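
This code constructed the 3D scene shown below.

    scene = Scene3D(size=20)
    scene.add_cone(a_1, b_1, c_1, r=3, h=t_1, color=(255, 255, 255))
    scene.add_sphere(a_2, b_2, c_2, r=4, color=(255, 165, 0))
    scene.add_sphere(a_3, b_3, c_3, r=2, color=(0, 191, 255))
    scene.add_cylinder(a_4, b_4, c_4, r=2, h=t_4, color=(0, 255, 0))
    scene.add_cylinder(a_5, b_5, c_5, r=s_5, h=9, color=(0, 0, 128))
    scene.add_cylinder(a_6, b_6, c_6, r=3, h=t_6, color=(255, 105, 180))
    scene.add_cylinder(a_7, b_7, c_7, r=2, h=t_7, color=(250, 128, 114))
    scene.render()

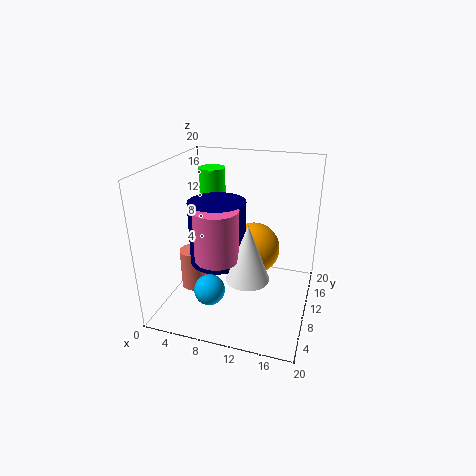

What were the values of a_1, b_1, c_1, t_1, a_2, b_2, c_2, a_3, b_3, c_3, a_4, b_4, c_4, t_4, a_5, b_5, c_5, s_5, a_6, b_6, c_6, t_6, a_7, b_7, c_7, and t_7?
a_1 = 12, b_1 = 8, c_1 = 5, t_1 = 8, a_2 = 11, b_2 = 15, c_2 = 6, a_3 = 8, b_3 = 4, c_3 = 5, a_4 = 4, b_4 = 16, c_4 = 10, t_4 = 8, a_5 = 7, b_5 = 10, c_5 = 6, s_5 = 4, a_6 = 8, b_6 = 7, c_6 = 8, t_6 = 7, a_7 = 3, b_7 = 10, c_7 = 1, t_7 = 6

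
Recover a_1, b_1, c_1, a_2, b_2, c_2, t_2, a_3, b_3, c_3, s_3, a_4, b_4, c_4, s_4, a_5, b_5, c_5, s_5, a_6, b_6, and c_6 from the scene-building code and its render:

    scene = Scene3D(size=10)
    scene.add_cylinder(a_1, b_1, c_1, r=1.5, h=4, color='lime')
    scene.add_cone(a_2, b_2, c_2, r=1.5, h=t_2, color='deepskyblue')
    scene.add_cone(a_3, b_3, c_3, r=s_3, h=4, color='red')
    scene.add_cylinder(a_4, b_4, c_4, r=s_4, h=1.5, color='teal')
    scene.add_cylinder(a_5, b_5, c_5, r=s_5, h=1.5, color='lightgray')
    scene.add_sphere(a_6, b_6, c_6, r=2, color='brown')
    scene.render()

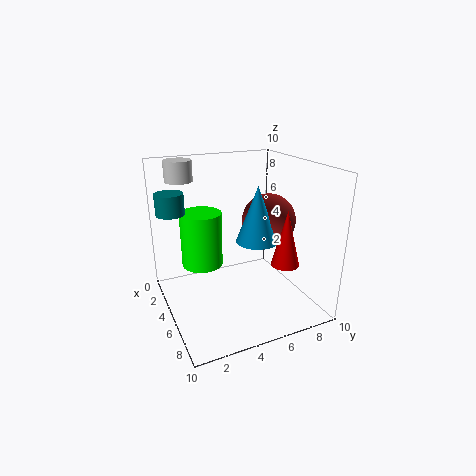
a_1 = 3
b_1 = 3
c_1 = 2.5
a_2 = 5
b_2 = 6.5
c_2 = 4.5
t_2 = 4
a_3 = 6.5
b_3 = 8
c_3 = 3
s_3 = 1
a_4 = 2.5
b_4 = 1
c_4 = 6.5
s_4 = 1
a_5 = 1.5
b_5 = 2
c_5 = 8.5
s_5 = 1
a_6 = 4
b_6 = 8
c_6 = 5.5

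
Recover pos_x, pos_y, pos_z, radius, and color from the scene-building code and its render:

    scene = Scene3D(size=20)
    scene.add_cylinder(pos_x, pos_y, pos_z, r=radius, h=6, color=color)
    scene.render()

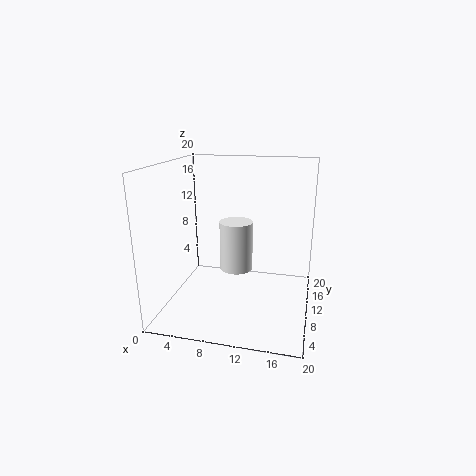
pos_x = 11; pos_y = 5; pos_z = 8; radius = 2; color = 'white'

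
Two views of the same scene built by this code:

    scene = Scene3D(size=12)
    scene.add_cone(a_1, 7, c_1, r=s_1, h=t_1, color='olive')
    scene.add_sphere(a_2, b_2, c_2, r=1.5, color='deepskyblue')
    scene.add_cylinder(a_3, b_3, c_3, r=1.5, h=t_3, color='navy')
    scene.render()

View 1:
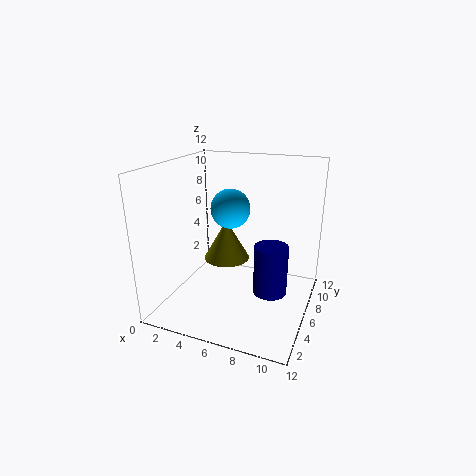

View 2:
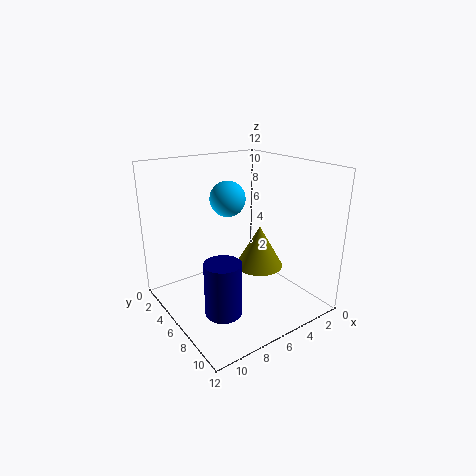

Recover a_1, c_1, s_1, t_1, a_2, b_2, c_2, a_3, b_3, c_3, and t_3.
a_1 = 4.5
c_1 = 3.5
s_1 = 2
t_1 = 3.5
a_2 = 6
b_2 = 4.5
c_2 = 9
a_3 = 8.5
b_3 = 7.5
c_3 = 0.5
t_3 = 4.5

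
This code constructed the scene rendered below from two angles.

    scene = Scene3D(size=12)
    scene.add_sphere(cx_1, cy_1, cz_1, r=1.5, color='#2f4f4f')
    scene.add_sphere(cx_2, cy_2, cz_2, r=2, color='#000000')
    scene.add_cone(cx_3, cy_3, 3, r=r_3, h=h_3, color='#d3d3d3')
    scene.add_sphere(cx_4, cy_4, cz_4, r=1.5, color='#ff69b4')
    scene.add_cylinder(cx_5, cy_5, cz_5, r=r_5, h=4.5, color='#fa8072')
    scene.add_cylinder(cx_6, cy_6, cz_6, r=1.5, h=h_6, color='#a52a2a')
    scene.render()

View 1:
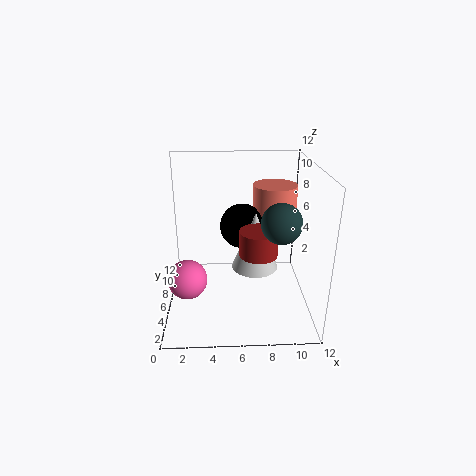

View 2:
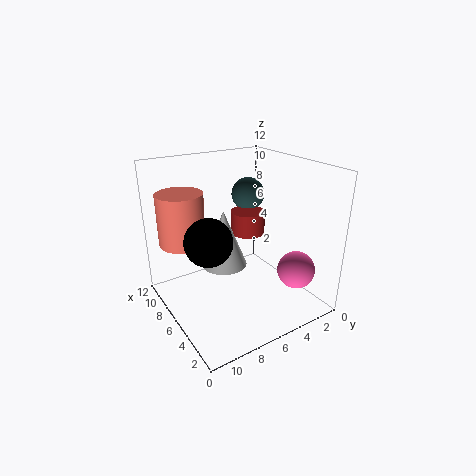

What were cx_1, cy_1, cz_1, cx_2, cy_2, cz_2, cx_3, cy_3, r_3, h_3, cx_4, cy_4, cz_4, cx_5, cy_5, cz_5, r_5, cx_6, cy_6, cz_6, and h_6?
cx_1 = 9; cy_1 = 3; cz_1 = 8.5; cx_2 = 6.5; cy_2 = 8.5; cz_2 = 6; cx_3 = 7.5; cy_3 = 6.5; r_3 = 2; h_3 = 5; cx_4 = 2; cy_4 = 3; cz_4 = 4; cx_5 = 9.5; cy_5 = 9.5; cz_5 = 5; r_5 = 2; cx_6 = 7.5; cy_6 = 4; cz_6 = 5.5; h_6 = 2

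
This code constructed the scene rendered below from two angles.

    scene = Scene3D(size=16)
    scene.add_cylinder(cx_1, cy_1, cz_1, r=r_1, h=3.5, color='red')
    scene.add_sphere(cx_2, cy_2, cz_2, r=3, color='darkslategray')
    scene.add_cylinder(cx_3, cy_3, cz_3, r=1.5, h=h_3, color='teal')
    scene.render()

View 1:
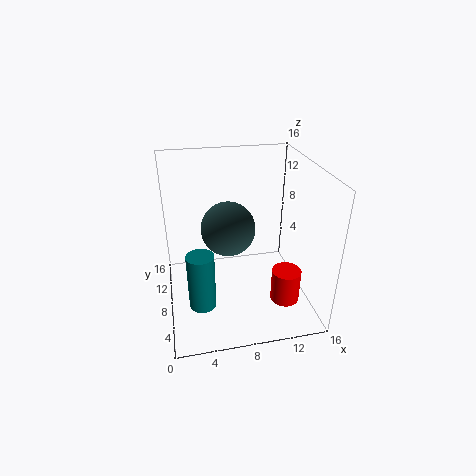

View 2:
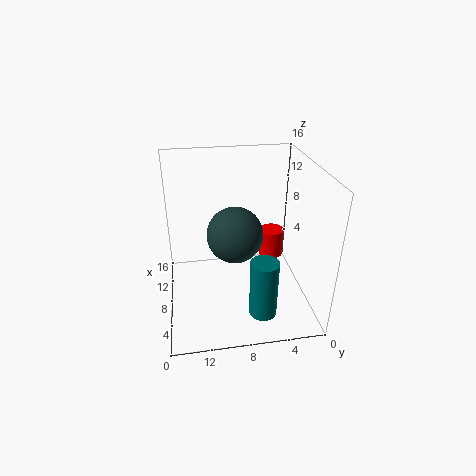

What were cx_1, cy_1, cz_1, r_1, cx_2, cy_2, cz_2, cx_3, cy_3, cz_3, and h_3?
cx_1 = 12
cy_1 = 3
cz_1 = 3
r_1 = 1.5
cx_2 = 7
cy_2 = 8.5
cz_2 = 9
cx_3 = 3.5
cy_3 = 6
cz_3 = 1
h_3 = 6.5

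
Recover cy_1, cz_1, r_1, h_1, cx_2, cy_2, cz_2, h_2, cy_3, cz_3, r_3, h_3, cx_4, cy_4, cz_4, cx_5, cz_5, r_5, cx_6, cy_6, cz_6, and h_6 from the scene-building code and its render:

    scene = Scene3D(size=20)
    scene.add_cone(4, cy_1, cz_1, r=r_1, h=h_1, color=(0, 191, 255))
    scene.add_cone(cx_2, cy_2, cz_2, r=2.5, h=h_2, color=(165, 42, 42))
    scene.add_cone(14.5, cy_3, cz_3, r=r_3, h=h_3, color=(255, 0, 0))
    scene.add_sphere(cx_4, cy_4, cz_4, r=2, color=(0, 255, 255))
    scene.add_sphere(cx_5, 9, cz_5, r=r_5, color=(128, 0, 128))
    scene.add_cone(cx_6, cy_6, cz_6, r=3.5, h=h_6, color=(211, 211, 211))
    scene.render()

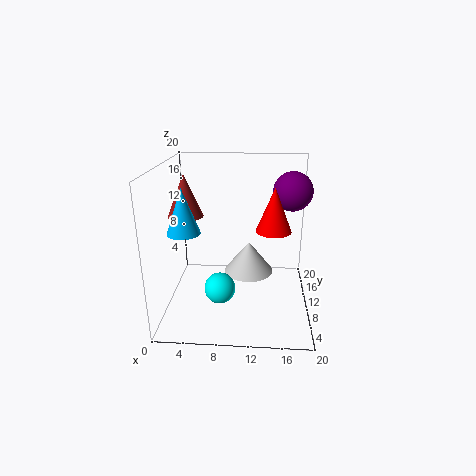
cy_1 = 4
cz_1 = 13
r_1 = 2
h_1 = 5.5
cx_2 = 2.5
cy_2 = 11.5
cz_2 = 12.5
h_2 = 6
cy_3 = 3
cz_3 = 14
r_3 = 2
h_3 = 5
cx_4 = 8
cy_4 = 5
cz_4 = 5
cx_5 = 17
cz_5 = 17
r_5 = 2.5
cx_6 = 11.5
cy_6 = 11
cz_6 = 4.5
h_6 = 4.5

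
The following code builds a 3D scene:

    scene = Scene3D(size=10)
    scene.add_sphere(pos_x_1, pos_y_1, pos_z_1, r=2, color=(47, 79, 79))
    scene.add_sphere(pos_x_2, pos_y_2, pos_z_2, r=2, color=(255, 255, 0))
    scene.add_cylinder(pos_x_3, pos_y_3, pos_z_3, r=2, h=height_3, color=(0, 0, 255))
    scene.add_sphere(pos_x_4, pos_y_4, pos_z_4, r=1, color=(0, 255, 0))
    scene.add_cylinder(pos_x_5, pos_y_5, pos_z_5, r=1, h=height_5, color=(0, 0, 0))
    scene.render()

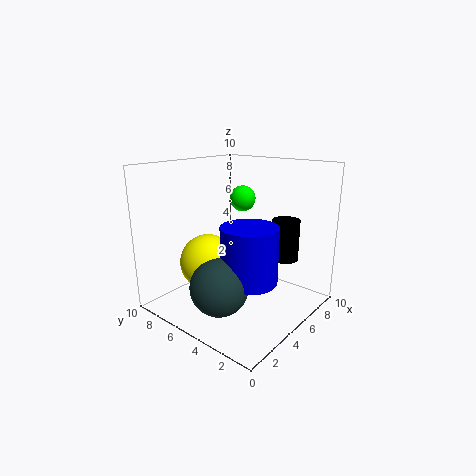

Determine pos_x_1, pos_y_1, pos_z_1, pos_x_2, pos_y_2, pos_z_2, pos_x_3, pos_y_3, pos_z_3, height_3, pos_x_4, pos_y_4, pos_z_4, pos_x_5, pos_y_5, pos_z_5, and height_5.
pos_x_1 = 3; pos_y_1 = 5; pos_z_1 = 2; pos_x_2 = 4; pos_y_2 = 7; pos_z_2 = 3; pos_x_3 = 5; pos_y_3 = 4; pos_z_3 = 2; height_3 = 4; pos_x_4 = 8; pos_y_4 = 7; pos_z_4 = 7; pos_x_5 = 8; pos_y_5 = 3; pos_z_5 = 3; height_5 = 3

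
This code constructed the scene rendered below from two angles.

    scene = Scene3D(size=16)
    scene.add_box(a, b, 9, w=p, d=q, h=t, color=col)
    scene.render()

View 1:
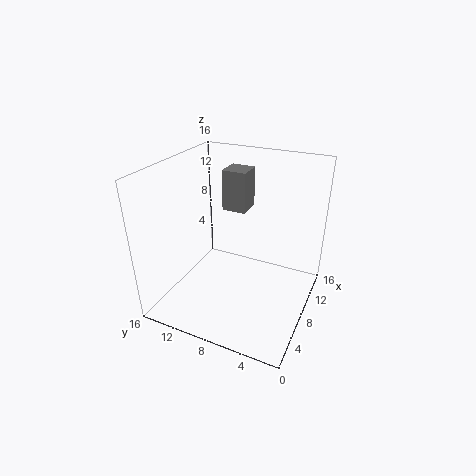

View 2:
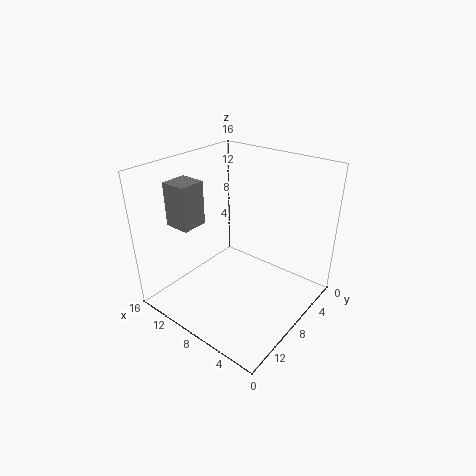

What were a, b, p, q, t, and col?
a = 12, b = 9, p = 3, q = 3, t = 5, col = 'gray'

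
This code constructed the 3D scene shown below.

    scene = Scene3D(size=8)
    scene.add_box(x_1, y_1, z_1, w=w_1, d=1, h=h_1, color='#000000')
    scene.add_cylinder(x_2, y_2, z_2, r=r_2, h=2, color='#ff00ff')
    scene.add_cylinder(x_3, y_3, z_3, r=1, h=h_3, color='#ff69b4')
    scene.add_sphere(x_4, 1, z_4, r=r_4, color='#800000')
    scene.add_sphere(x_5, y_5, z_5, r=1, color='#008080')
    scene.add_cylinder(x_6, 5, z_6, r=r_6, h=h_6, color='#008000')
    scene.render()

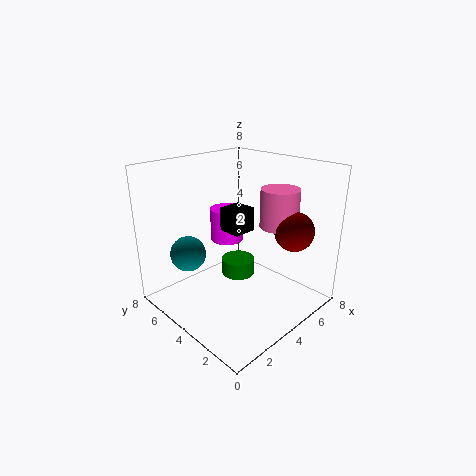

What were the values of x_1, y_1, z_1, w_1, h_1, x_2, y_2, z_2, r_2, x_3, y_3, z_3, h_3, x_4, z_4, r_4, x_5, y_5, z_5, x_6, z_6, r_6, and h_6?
x_1 = 1, y_1 = 1, z_1 = 6, w_1 = 1, h_1 = 1, x_2 = 5, y_2 = 6, z_2 = 3, r_2 = 1, x_3 = 5, y_3 = 2, z_3 = 5, h_3 = 2, x_4 = 5, z_4 = 5, r_4 = 1, x_5 = 2, y_5 = 6, z_5 = 3, x_6 = 5, z_6 = 1, r_6 = 1, h_6 = 1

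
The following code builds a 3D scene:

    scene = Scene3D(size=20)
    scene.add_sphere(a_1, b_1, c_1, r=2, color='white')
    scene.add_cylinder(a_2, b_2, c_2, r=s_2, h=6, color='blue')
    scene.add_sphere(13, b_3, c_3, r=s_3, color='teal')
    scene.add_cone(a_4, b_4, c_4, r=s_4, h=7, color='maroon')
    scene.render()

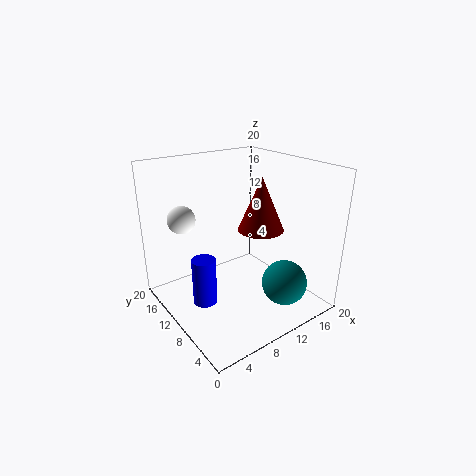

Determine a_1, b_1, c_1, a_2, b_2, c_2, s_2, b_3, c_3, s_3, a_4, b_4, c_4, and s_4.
a_1 = 4.5
b_1 = 16
c_1 = 12
a_2 = 3
b_2 = 7.5
c_2 = 4
s_2 = 1.5
b_3 = 3.5
c_3 = 5
s_3 = 3
a_4 = 11.5
b_4 = 7
c_4 = 12
s_4 = 3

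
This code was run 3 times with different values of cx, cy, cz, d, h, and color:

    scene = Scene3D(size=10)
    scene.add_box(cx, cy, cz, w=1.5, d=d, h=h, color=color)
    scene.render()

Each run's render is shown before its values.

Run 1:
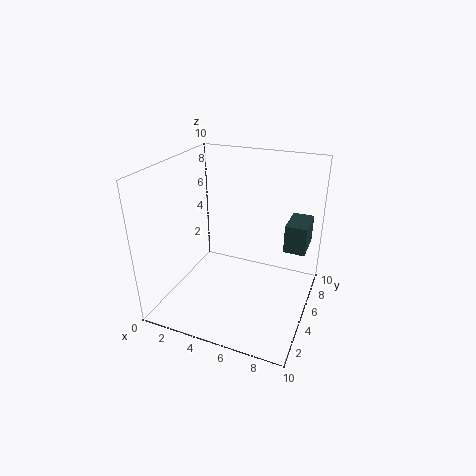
cx = 8; cy = 6; cz = 4; d = 2.5; h = 2; color = 'darkslategray'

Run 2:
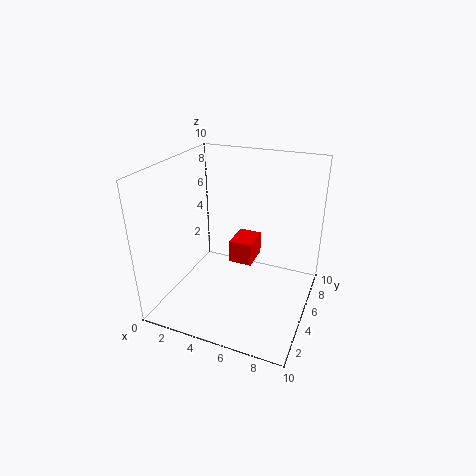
cx = 5; cy = 3.5; cz = 4; d = 2; h = 1.5; color = 'red'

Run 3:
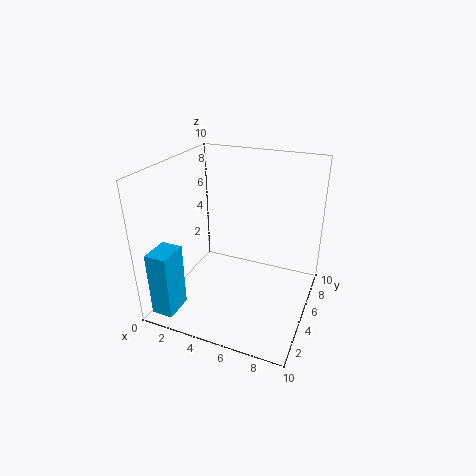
cx = 0.5; cy = 0.5; cz = 0.5; d = 2; h = 4.5; color = 'deepskyblue'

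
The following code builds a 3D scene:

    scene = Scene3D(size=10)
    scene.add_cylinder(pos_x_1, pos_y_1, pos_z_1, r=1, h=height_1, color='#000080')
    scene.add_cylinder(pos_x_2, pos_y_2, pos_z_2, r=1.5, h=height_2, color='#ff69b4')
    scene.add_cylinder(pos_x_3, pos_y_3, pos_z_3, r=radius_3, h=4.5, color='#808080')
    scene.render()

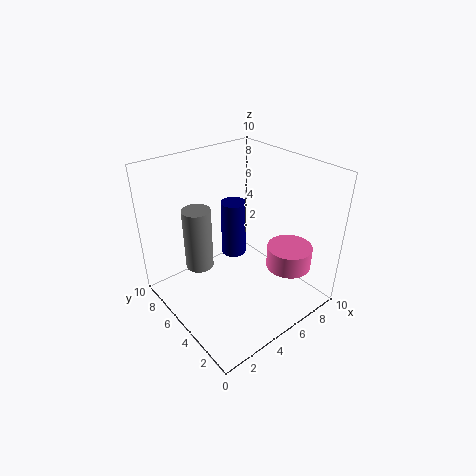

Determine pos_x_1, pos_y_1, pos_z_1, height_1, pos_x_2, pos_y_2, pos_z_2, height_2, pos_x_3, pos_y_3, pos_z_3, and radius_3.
pos_x_1 = 7, pos_y_1 = 8, pos_z_1 = 1.5, height_1 = 4.5, pos_x_2 = 7, pos_y_2 = 2, pos_z_2 = 3.5, height_2 = 1.5, pos_x_3 = 3, pos_y_3 = 7, pos_z_3 = 2.5, radius_3 = 1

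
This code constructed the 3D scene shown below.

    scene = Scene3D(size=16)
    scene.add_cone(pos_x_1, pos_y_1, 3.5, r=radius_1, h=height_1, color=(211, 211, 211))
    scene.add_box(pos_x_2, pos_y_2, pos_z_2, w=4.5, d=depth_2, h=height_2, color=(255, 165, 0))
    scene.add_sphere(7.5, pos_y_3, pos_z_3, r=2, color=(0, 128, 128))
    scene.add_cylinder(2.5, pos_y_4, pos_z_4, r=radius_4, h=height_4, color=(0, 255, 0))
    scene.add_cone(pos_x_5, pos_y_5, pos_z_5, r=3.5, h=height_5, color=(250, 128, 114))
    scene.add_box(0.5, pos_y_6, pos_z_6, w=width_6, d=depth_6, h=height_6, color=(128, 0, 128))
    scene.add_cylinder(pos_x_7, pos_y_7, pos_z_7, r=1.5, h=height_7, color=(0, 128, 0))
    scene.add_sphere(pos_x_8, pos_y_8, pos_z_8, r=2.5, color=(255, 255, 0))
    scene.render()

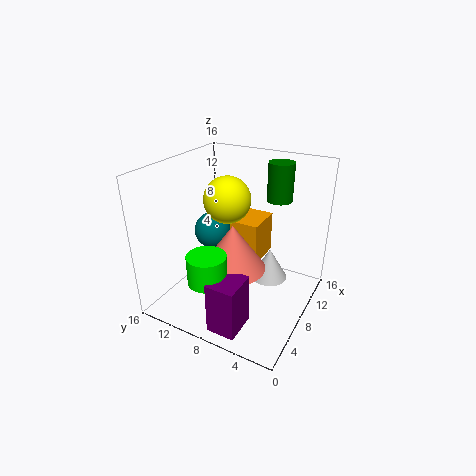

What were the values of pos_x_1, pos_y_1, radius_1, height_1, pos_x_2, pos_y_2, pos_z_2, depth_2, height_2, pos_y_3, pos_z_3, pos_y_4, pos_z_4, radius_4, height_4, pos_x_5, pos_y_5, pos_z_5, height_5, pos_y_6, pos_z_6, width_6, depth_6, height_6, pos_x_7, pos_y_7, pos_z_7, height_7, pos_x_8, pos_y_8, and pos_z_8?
pos_x_1 = 9; pos_y_1 = 4.5; radius_1 = 2; height_1 = 3.5; pos_x_2 = 9.5; pos_y_2 = 6.5; pos_z_2 = 4; depth_2 = 3.5; height_2 = 5; pos_y_3 = 11; pos_z_3 = 8.5; pos_y_4 = 8.5; pos_z_4 = 5.5; radius_4 = 2; height_4 = 3; pos_x_5 = 6; pos_y_5 = 7.5; pos_z_5 = 5.5; height_5 = 5; pos_y_6 = 4.5; pos_z_6 = 1; width_6 = 3.5; depth_6 = 3; height_6 = 5.5; pos_x_7 = 13.5; pos_y_7 = 5.5; pos_z_7 = 11; height_7 = 4.5; pos_x_8 = 7.5; pos_y_8 = 9; pos_z_8 = 12.5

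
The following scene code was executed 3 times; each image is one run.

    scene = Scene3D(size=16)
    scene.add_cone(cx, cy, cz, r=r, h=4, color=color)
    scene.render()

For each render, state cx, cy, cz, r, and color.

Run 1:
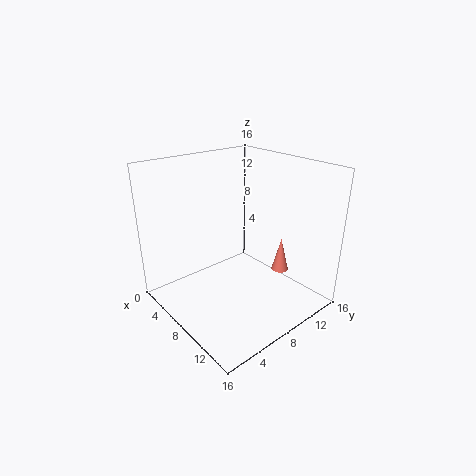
cx = 10
cy = 13
cz = 3
r = 1
color = 'salmon'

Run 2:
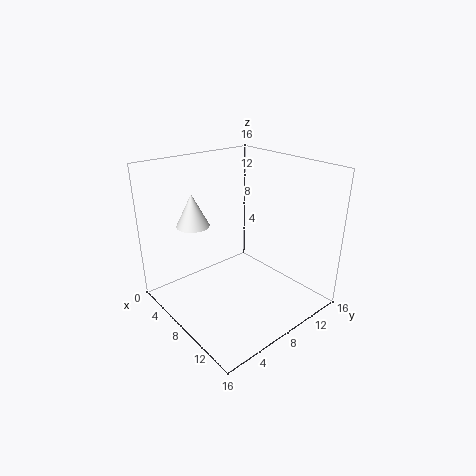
cx = 2
cy = 6
cz = 8
r = 2
color = 'white'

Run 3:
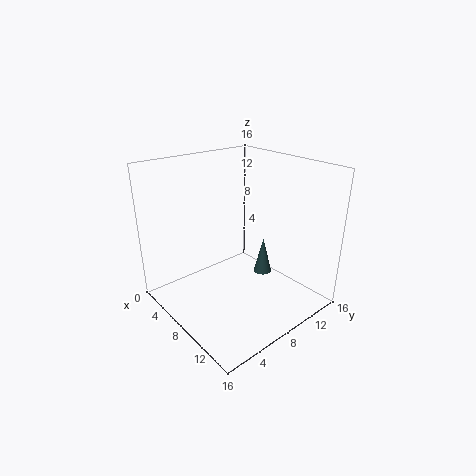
cx = 10
cy = 10
cz = 4
r = 1
color = 'darkslategray'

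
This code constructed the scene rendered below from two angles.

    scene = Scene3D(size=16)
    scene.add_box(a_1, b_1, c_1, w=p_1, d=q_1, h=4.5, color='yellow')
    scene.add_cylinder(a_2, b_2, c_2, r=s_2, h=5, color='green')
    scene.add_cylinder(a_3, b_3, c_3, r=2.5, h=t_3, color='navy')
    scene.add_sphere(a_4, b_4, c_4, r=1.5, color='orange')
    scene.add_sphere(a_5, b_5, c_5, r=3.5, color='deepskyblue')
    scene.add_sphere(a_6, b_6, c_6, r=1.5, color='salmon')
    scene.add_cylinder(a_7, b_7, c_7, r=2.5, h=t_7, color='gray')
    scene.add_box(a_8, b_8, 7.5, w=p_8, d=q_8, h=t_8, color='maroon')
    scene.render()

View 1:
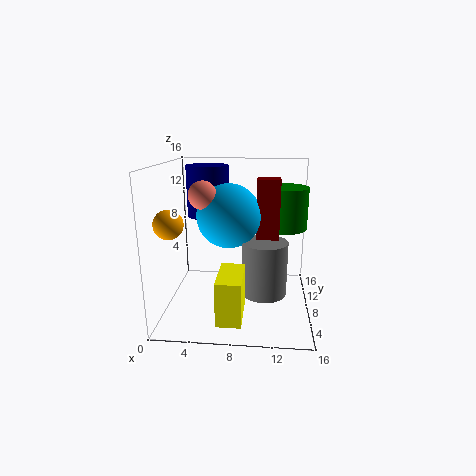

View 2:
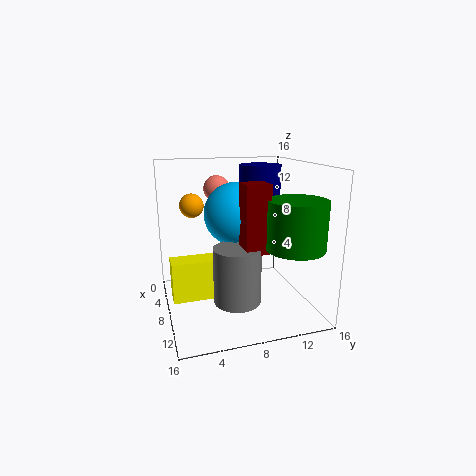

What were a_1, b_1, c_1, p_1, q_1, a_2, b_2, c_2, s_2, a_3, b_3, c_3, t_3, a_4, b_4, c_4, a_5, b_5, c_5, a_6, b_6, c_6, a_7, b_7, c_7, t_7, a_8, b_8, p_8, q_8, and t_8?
a_1 = 6.5; b_1 = 0.5; c_1 = 1.5; p_1 = 2.5; q_1 = 5; a_2 = 13; b_2 = 12.5; c_2 = 8; s_2 = 3; a_3 = 4; b_3 = 12; c_3 = 9.5; t_3 = 6; a_4 = 1.5; b_4 = 4; c_4 = 10.5; a_5 = 7; b_5 = 8; c_5 = 10.5; a_6 = 4.5; b_6 = 6.5; c_6 = 13; a_7 = 11; b_7 = 7; c_7 = 2; t_7 = 6; a_8 = 10; b_8 = 7.5; p_8 = 2.5; q_8 = 2.5; t_8 = 7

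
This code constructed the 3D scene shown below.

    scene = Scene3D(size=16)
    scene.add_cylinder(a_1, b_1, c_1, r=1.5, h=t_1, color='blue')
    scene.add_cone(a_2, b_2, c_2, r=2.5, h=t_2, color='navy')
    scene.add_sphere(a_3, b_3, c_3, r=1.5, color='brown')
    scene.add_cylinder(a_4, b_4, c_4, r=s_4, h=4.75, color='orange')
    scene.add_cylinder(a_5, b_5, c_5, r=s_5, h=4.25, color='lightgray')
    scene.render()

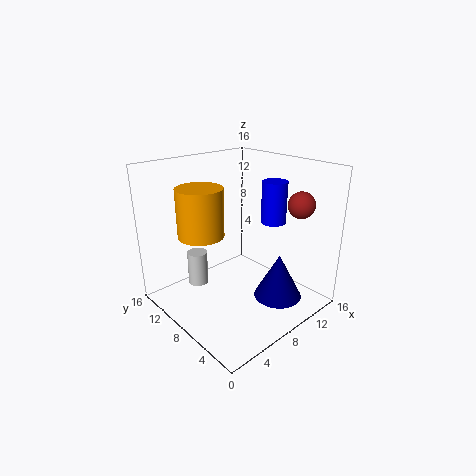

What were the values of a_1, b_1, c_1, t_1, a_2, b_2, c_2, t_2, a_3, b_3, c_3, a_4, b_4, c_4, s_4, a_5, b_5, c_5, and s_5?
a_1 = 13.5
b_1 = 7.75
c_1 = 8.5
t_1 = 5
a_2 = 9
b_2 = 2.75
c_2 = 2.75
t_2 = 4.75
a_3 = 13.75
b_3 = 4
c_3 = 11.5
a_4 = 2.75
b_4 = 7.5
c_4 = 10
s_4 = 2.25
a_5 = 6.5
b_5 = 14
c_5 = 0.25
s_5 = 1.25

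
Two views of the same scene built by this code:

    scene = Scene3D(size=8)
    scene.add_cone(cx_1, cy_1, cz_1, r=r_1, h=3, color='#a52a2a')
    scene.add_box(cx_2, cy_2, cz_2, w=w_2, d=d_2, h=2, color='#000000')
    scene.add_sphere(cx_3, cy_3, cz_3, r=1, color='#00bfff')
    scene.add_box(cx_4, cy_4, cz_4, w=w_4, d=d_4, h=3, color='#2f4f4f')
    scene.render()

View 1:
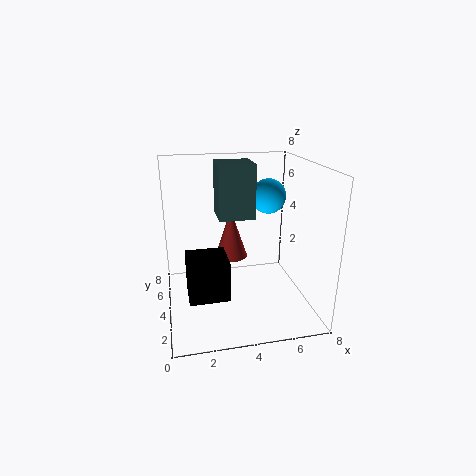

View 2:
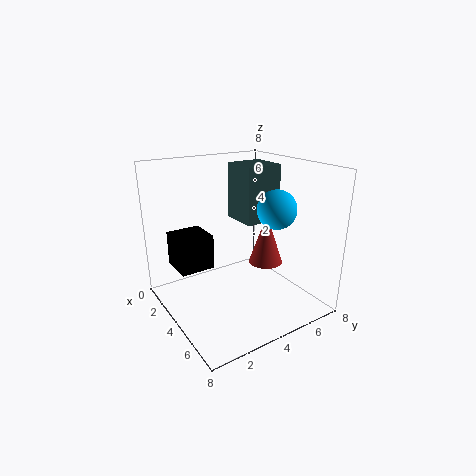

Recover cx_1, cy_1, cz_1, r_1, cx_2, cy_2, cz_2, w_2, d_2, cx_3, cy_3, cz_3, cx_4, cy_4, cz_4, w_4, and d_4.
cx_1 = 4, cy_1 = 6, cz_1 = 2, r_1 = 1, cx_2 = 1, cy_2 = 1, cz_2 = 2, w_2 = 2, d_2 = 2, cx_3 = 6, cy_3 = 5, cz_3 = 6, cx_4 = 3, cy_4 = 4, cz_4 = 5, w_4 = 2, d_4 = 2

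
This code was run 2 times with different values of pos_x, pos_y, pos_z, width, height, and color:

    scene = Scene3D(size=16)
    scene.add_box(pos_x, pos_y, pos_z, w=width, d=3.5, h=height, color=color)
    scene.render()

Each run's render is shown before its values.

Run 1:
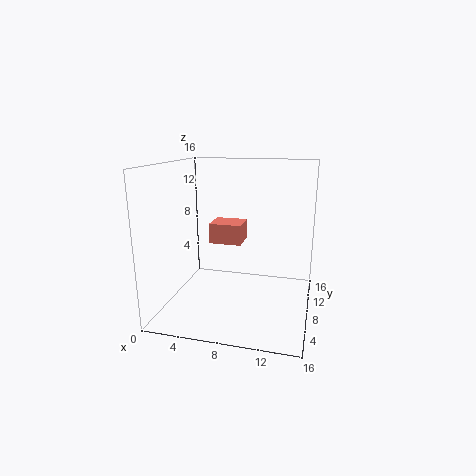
pos_x = 3.5, pos_y = 11, pos_z = 6, width = 4, height = 2.5, color = 'salmon'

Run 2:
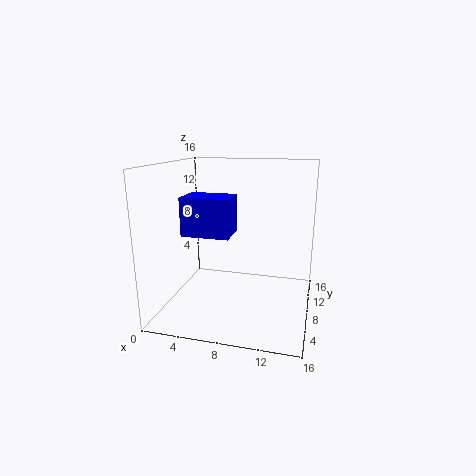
pos_x = 3, pos_y = 4, pos_z = 9, width = 5, height = 4, color = 'blue'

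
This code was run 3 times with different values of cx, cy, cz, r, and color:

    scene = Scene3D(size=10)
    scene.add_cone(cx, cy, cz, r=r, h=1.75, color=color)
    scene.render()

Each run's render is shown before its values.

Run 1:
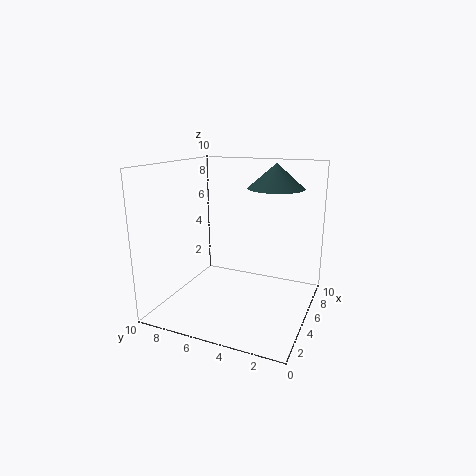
cx = 7; cy = 3; cz = 8.25; r = 2; color = 'darkslategray'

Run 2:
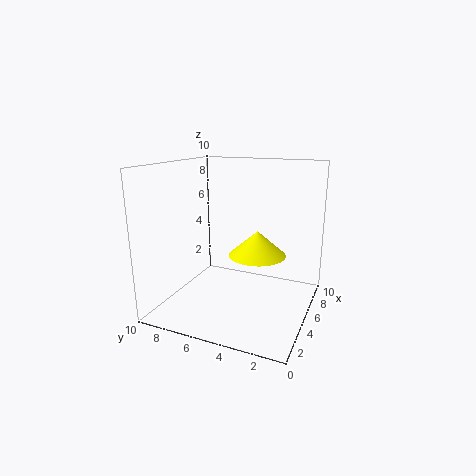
cx = 5.5; cy = 3.75; cz = 3.75; r = 2; color = 'yellow'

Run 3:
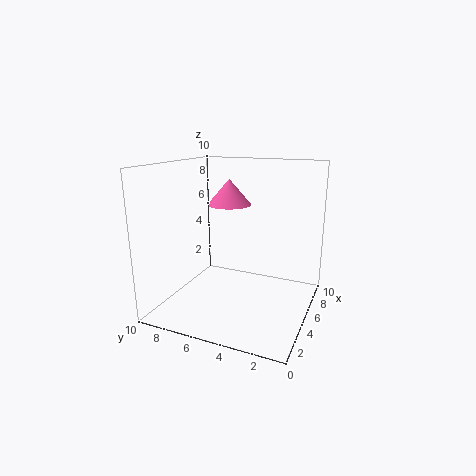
cx = 5.25; cy = 5.75; cz = 7.25; r = 1.5; color = 'hotpink'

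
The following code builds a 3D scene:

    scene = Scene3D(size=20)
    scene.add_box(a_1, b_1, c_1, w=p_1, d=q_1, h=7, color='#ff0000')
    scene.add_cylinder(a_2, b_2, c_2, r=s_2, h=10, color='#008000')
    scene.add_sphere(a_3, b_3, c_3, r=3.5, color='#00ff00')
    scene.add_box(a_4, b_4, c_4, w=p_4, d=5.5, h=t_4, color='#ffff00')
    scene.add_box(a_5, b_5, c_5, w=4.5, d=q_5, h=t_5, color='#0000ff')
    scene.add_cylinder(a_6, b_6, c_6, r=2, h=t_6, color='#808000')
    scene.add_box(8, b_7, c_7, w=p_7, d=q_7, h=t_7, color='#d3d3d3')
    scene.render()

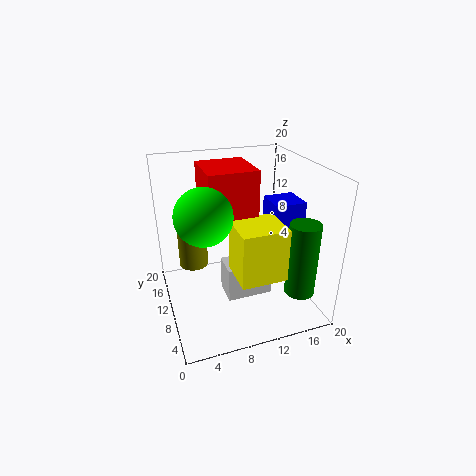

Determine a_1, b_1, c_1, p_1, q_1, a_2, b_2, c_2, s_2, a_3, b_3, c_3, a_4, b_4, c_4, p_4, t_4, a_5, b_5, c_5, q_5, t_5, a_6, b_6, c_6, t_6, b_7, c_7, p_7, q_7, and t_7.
a_1 = 5.5; b_1 = 7.5; c_1 = 13; p_1 = 6.5; q_1 = 7; a_2 = 16.5; b_2 = 3.5; c_2 = 4; s_2 = 2; a_3 = 4.5; b_3 = 6.5; c_3 = 15.5; a_4 = 8; b_4 = 2.5; c_4 = 7; p_4 = 6; t_4 = 7; a_5 = 15; b_5 = 8.5; c_5 = 9; q_5 = 4.5; t_5 = 5.5; a_6 = 4; b_6 = 12; c_6 = 6; t_6 = 8.5; b_7 = 8; c_7 = 1; p_7 = 6.5; q_7 = 4; t_7 = 5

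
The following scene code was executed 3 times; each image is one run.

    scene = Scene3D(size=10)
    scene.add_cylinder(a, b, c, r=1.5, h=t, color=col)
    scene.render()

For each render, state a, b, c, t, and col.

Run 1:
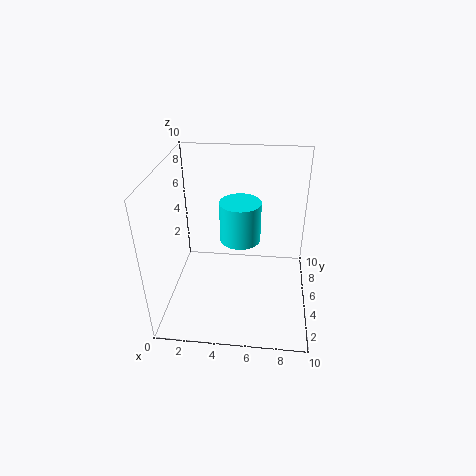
a = 5
b = 6.5
c = 4
t = 3
col = 'cyan'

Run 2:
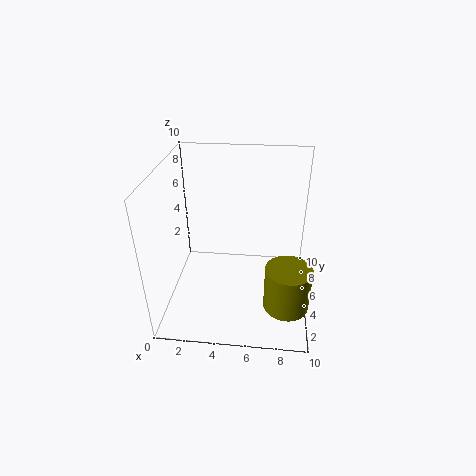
a = 8.5
b = 2.5
c = 1.5
t = 3
col = 'olive'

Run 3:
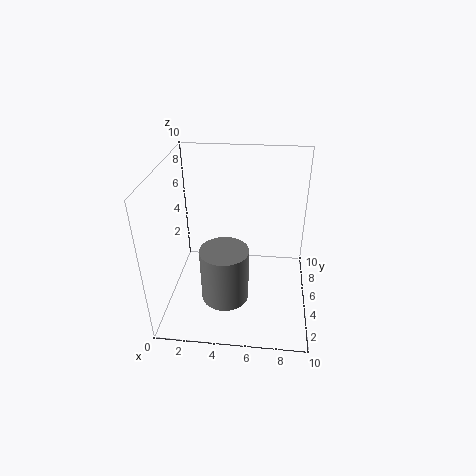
a = 4.5
b = 2
c = 2.5
t = 3.5
col = 'gray'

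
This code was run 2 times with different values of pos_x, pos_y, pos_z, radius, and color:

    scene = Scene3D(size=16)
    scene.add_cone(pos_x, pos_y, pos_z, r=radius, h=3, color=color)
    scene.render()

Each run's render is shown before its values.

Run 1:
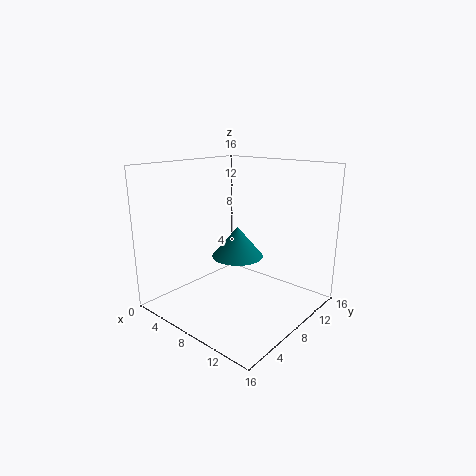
pos_x = 10.5
pos_y = 5
pos_z = 7.5
radius = 2.5
color = 'teal'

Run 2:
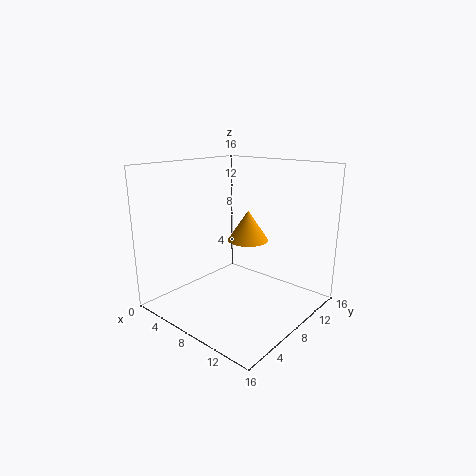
pos_x = 11
pos_y = 6
pos_z = 9
radius = 2
color = 'orange'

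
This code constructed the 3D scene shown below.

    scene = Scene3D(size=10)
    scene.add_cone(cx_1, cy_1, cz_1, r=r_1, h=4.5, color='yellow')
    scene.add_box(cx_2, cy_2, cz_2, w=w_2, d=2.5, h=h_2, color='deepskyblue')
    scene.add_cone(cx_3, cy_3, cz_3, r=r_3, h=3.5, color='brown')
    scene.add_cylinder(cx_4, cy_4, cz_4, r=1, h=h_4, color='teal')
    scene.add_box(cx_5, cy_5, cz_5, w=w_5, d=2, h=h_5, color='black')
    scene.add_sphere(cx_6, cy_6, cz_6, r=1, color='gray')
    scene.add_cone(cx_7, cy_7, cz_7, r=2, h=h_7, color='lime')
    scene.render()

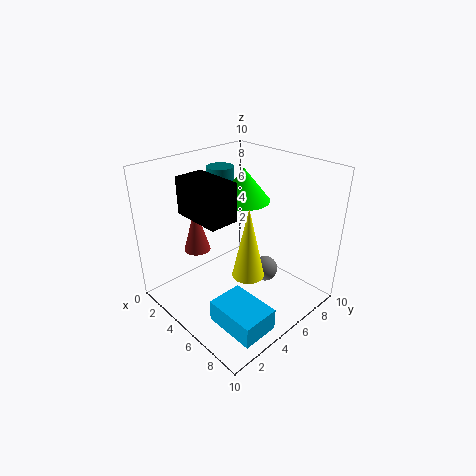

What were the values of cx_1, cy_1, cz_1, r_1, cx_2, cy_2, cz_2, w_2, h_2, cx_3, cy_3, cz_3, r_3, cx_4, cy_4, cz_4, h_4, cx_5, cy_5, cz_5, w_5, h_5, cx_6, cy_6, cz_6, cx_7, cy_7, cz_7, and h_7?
cx_1 = 7.5
cy_1 = 3.5
cz_1 = 4
r_1 = 1
cx_2 = 6
cy_2 = 1.5
cz_2 = 0.5
w_2 = 3.5
h_2 = 1.5
cx_3 = 1.5
cy_3 = 4
cz_3 = 3
r_3 = 1
cx_4 = 1.5
cy_4 = 6.5
cz_4 = 7
h_4 = 2
cx_5 = 2.5
cy_5 = 2
cz_5 = 7
w_5 = 3.5
h_5 = 2.5
cx_6 = 5
cy_6 = 8
cz_6 = 1
cx_7 = 3
cy_7 = 7.5
cz_7 = 6.5
h_7 = 2.5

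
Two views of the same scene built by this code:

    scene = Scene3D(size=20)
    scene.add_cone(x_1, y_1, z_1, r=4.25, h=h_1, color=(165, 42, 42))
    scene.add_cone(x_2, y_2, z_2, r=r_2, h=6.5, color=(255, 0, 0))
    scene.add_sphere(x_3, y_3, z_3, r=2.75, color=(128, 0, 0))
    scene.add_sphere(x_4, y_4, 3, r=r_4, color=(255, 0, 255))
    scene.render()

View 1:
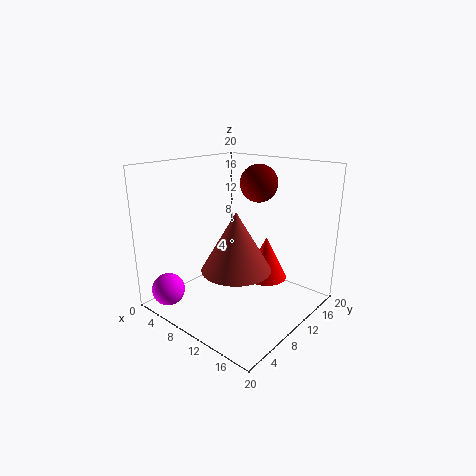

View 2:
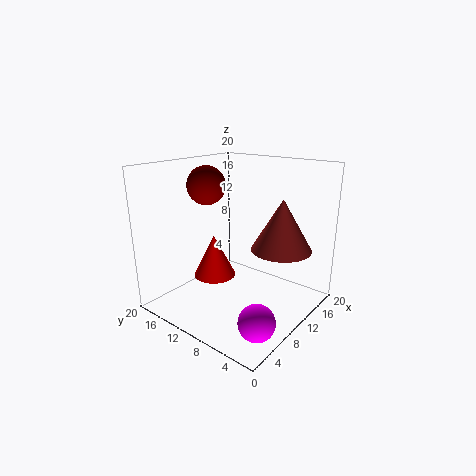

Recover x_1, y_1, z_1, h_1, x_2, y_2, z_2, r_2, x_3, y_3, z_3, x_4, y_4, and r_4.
x_1 = 13.75; y_1 = 5.25; z_1 = 8.25; h_1 = 7.25; x_2 = 11; y_2 = 15.5; z_2 = 2.25; r_2 = 3.25; x_3 = 9.5; y_3 = 15.25; z_3 = 16.75; x_4 = 3.75; y_4 = 2.25; r_4 = 2.25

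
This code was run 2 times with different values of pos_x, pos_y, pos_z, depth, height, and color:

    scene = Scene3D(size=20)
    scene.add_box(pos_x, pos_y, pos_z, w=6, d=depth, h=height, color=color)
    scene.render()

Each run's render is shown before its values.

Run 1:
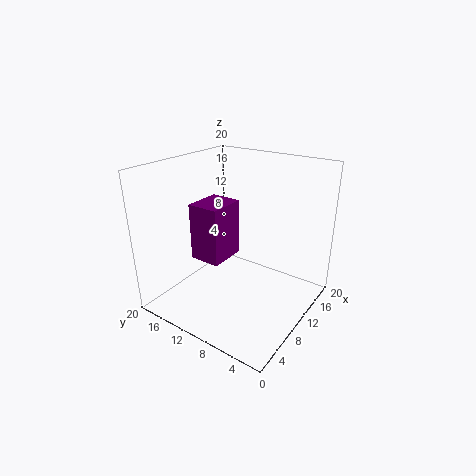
pos_x = 10; pos_y = 14; pos_z = 4; depth = 5; height = 9; color = 'purple'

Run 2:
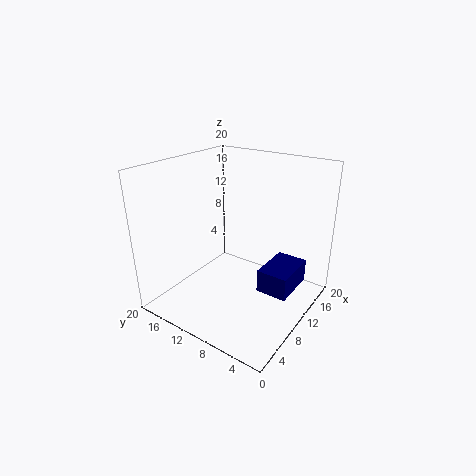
pos_x = 7; pos_y = 1; pos_z = 5; depth = 4; height = 3; color = 'navy'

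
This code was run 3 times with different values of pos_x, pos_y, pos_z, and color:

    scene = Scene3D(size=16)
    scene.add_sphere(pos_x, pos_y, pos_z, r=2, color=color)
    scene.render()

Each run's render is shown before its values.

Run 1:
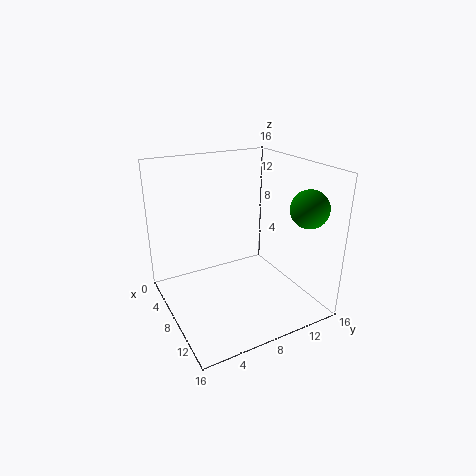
pos_x = 13
pos_y = 13.5
pos_z = 12
color = 'green'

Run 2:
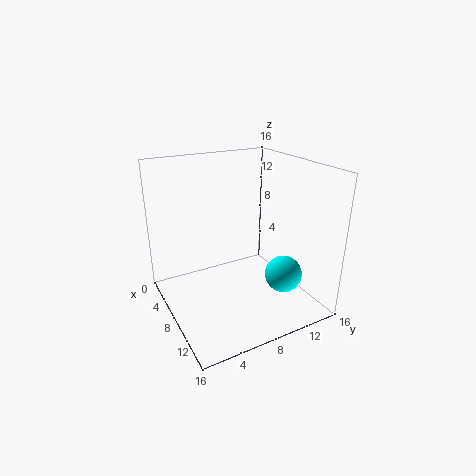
pos_x = 12
pos_y = 11.5
pos_z = 4.5
color = 'cyan'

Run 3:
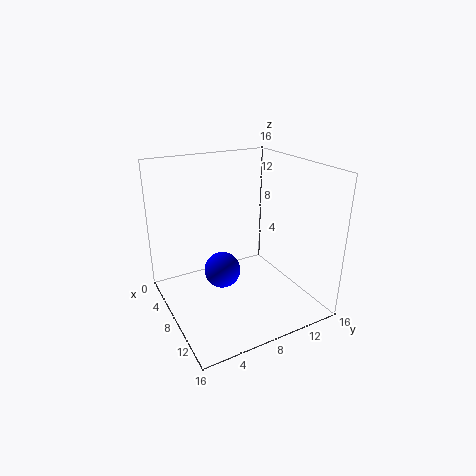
pos_x = 8
pos_y = 6
pos_z = 4.5
color = 'blue'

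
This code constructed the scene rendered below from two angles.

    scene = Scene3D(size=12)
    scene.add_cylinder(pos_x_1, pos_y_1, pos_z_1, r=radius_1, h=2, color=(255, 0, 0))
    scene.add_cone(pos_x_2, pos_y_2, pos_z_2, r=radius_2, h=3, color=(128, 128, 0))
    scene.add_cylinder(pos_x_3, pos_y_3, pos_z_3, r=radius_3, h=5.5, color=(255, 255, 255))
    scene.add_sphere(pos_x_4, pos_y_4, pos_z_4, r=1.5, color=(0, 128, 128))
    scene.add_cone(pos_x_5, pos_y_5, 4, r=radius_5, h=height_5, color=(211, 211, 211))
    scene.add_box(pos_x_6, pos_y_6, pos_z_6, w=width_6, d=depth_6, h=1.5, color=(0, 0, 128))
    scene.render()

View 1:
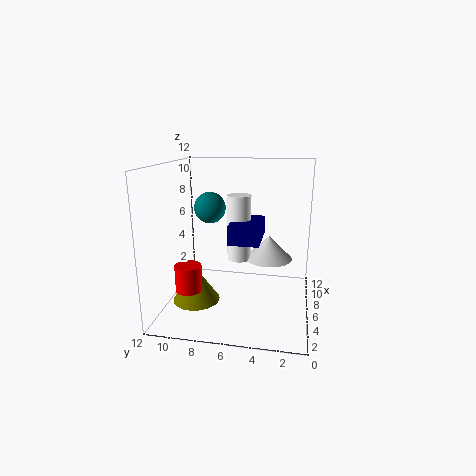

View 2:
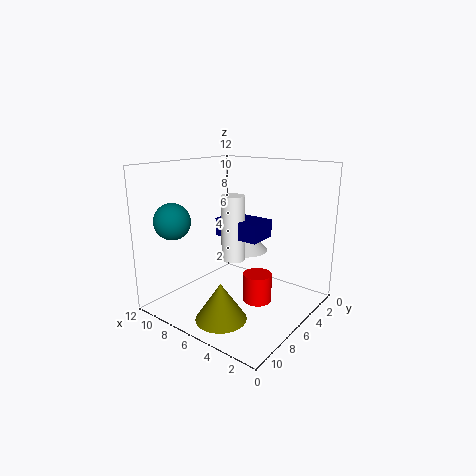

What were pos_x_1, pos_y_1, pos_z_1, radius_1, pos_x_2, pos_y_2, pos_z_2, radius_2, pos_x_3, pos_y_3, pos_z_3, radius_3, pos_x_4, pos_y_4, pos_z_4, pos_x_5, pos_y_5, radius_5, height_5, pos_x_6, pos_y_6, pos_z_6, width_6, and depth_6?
pos_x_1 = 2
pos_y_1 = 9
pos_z_1 = 3
radius_1 = 1
pos_x_2 = 5
pos_y_2 = 9.5
pos_z_2 = 0.5
radius_2 = 2
pos_x_3 = 6.5
pos_y_3 = 6
pos_z_3 = 4
radius_3 = 1
pos_x_4 = 10
pos_y_4 = 9.5
pos_z_4 = 7.5
pos_x_5 = 7
pos_y_5 = 3.5
radius_5 = 2
height_5 = 2
pos_x_6 = 4
pos_y_6 = 4
pos_z_6 = 6
width_6 = 4
depth_6 = 2.5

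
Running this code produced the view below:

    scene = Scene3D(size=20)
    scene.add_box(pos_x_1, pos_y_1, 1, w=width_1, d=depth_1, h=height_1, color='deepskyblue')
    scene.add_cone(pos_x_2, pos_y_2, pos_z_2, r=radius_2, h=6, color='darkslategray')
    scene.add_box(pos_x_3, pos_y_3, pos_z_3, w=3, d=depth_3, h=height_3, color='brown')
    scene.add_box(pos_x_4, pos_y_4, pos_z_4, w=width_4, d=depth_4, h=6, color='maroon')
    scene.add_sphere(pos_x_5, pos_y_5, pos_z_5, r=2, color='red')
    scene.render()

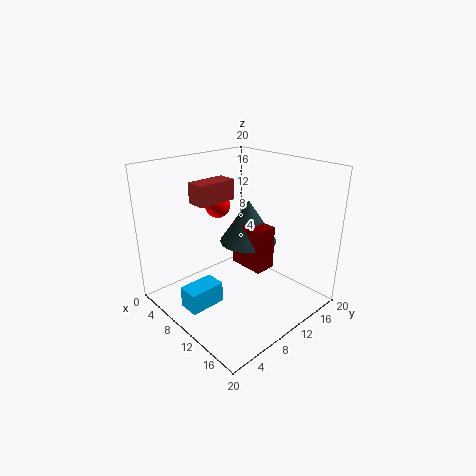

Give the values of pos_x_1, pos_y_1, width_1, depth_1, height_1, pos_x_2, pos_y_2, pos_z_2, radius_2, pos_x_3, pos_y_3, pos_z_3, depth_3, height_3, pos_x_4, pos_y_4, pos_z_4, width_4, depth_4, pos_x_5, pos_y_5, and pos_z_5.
pos_x_1 = 7; pos_y_1 = 2; width_1 = 3; depth_1 = 5; height_1 = 3; pos_x_2 = 10; pos_y_2 = 12; pos_z_2 = 9; radius_2 = 4; pos_x_3 = 3; pos_y_3 = 7; pos_z_3 = 14; depth_3 = 6; height_3 = 3; pos_x_4 = 9; pos_y_4 = 10; pos_z_4 = 6; width_4 = 5; depth_4 = 3; pos_x_5 = 2; pos_y_5 = 13; pos_z_5 = 12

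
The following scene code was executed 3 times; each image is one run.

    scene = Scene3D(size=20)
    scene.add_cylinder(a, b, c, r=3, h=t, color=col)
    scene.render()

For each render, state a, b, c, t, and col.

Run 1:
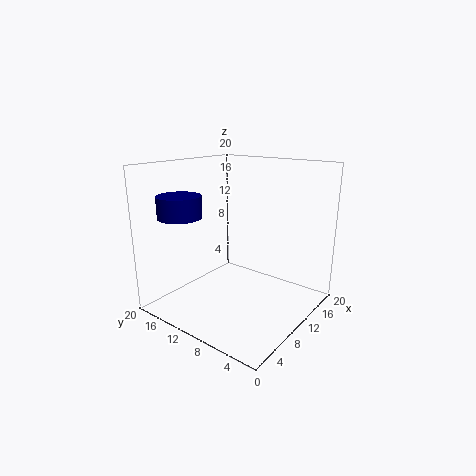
a = 5
b = 16
c = 13
t = 3
col = 'navy'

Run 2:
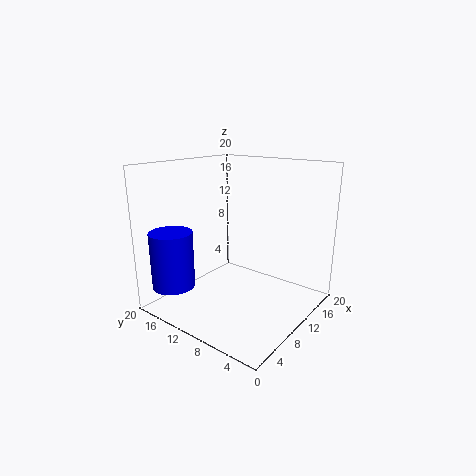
a = 4
b = 17
c = 3
t = 8
col = 'blue'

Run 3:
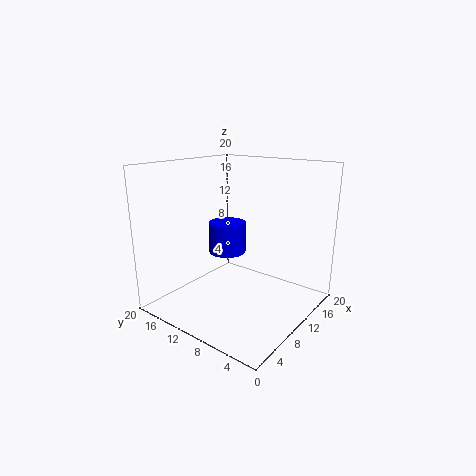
a = 15
b = 16
c = 5
t = 5
col = 'blue'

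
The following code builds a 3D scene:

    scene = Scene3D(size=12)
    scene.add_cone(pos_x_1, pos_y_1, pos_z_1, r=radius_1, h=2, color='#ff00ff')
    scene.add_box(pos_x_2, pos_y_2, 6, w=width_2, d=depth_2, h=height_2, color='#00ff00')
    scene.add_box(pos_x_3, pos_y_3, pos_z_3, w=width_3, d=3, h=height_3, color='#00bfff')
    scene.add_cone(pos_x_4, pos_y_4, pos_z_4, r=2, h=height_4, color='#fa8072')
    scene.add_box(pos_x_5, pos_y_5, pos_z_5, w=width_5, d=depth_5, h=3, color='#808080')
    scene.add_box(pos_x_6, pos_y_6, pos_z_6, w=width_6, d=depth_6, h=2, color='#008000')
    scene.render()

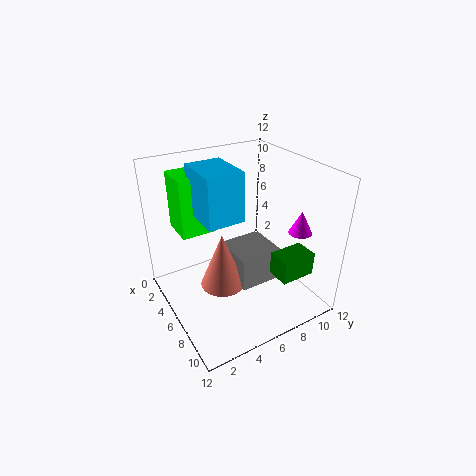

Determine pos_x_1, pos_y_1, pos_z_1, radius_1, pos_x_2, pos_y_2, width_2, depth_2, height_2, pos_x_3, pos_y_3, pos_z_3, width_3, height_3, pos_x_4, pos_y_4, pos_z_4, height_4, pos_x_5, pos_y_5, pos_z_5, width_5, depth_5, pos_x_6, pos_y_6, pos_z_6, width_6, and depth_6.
pos_x_1 = 8; pos_y_1 = 11; pos_z_1 = 6; radius_1 = 1; pos_x_2 = 1; pos_y_2 = 2; width_2 = 3; depth_2 = 3; height_2 = 5; pos_x_3 = 3; pos_y_3 = 3; pos_z_3 = 8; width_3 = 4; height_3 = 4; pos_x_4 = 5; pos_y_4 = 5; pos_z_4 = 1; height_4 = 5; pos_x_5 = 3; pos_y_5 = 6; pos_z_5 = 1; width_5 = 4; depth_5 = 4; pos_x_6 = 8; pos_y_6 = 8; pos_z_6 = 3; width_6 = 2; depth_6 = 3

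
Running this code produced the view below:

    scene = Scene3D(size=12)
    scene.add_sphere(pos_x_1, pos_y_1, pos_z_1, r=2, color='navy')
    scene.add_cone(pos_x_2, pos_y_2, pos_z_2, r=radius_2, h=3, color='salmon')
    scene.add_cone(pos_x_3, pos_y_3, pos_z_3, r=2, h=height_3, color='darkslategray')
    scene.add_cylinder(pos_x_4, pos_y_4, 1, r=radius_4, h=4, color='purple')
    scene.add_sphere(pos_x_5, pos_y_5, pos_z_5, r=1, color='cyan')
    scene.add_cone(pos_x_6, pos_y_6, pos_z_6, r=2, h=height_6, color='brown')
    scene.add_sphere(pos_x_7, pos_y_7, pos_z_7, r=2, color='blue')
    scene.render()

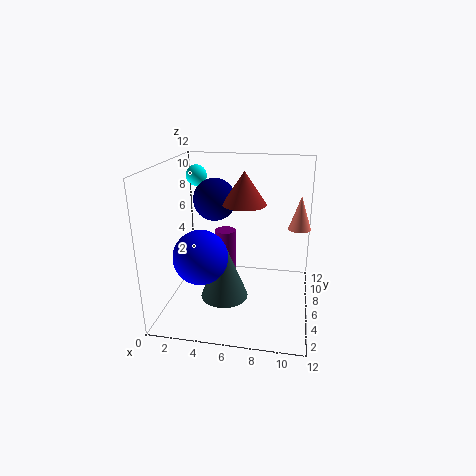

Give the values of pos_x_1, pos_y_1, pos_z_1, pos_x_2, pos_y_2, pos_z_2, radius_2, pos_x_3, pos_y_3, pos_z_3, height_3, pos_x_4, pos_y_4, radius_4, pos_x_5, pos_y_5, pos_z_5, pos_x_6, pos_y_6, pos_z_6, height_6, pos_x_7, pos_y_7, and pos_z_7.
pos_x_1 = 3, pos_y_1 = 10, pos_z_1 = 8, pos_x_2 = 11, pos_y_2 = 9, pos_z_2 = 6, radius_2 = 1, pos_x_3 = 5, pos_y_3 = 5, pos_z_3 = 1, height_3 = 5, pos_x_4 = 4, pos_y_4 = 10, radius_4 = 1, pos_x_5 = 1, pos_y_5 = 11, pos_z_5 = 10, pos_x_6 = 6, pos_y_6 = 9, pos_z_6 = 8, height_6 = 3, pos_x_7 = 4, pos_y_7 = 2, pos_z_7 = 6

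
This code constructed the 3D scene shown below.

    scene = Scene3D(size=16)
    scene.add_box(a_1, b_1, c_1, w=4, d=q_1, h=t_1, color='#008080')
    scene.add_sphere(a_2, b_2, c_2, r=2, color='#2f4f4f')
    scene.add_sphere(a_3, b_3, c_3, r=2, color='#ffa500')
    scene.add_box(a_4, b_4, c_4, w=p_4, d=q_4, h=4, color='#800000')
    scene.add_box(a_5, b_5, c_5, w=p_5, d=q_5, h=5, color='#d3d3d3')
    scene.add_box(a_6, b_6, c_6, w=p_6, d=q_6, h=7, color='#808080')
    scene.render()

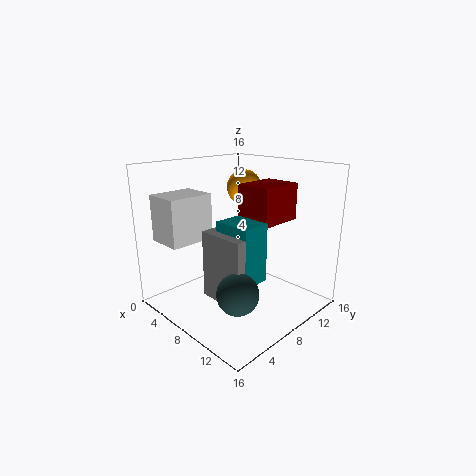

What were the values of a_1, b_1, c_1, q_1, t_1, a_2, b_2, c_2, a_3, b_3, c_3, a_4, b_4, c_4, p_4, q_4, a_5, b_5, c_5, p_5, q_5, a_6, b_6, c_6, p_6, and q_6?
a_1 = 9, b_1 = 4, c_1 = 5, q_1 = 3, t_1 = 6, a_2 = 13, b_2 = 3, c_2 = 5, a_3 = 6, b_3 = 11, c_3 = 13, a_4 = 8, b_4 = 8, c_4 = 10, p_4 = 4, q_4 = 5, a_5 = 2, b_5 = 1, c_5 = 8, p_5 = 4, q_5 = 5, a_6 = 8, b_6 = 3, c_6 = 3, p_6 = 5, q_6 = 2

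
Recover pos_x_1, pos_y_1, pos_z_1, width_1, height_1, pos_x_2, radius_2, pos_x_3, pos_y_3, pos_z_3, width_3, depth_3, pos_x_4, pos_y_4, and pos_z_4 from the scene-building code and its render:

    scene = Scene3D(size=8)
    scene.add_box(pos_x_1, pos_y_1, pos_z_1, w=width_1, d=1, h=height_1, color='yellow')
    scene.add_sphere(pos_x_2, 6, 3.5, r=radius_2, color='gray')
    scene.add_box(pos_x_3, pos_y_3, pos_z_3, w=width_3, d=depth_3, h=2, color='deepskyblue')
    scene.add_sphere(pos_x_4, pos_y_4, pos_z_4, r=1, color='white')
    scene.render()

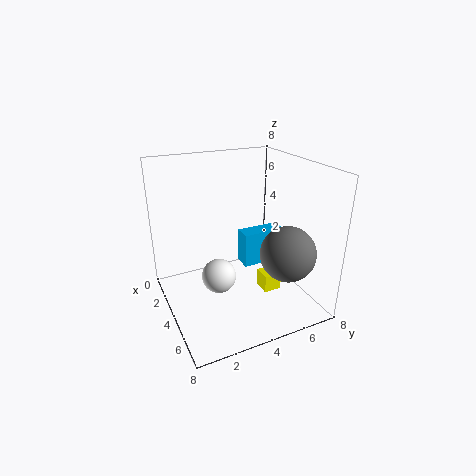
pos_x_1 = 4.5
pos_y_1 = 5
pos_z_1 = 1
width_1 = 1
height_1 = 1
pos_x_2 = 6
radius_2 = 1.5
pos_x_3 = 3
pos_y_3 = 4.5
pos_z_3 = 2
width_3 = 1
depth_3 = 2.5
pos_x_4 = 3.5
pos_y_4 = 3
pos_z_4 = 1.5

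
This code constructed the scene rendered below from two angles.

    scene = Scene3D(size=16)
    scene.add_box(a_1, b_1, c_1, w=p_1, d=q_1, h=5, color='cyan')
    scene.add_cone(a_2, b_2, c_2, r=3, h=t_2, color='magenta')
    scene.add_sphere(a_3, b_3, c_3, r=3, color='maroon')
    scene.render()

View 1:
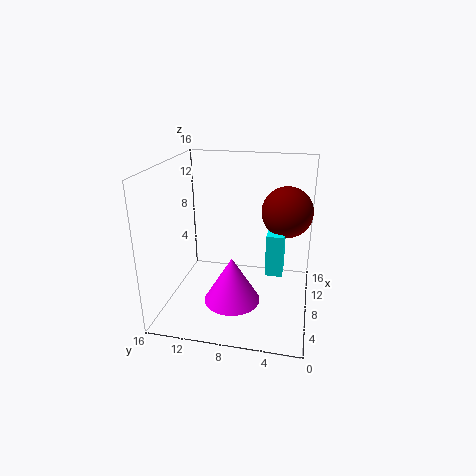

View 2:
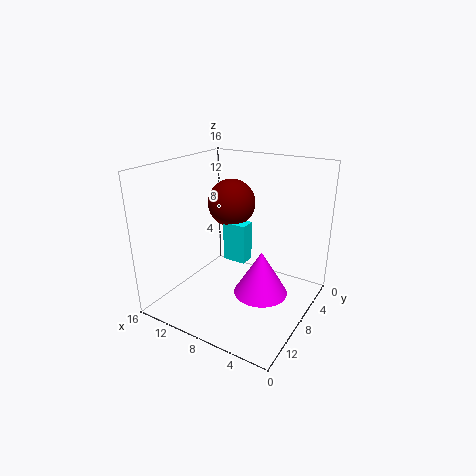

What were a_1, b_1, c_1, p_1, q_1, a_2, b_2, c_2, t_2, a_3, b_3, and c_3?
a_1 = 9
b_1 = 3
c_1 = 3
p_1 = 3
q_1 = 2
a_2 = 5
b_2 = 8
c_2 = 2
t_2 = 5
a_3 = 12
b_3 = 3
c_3 = 10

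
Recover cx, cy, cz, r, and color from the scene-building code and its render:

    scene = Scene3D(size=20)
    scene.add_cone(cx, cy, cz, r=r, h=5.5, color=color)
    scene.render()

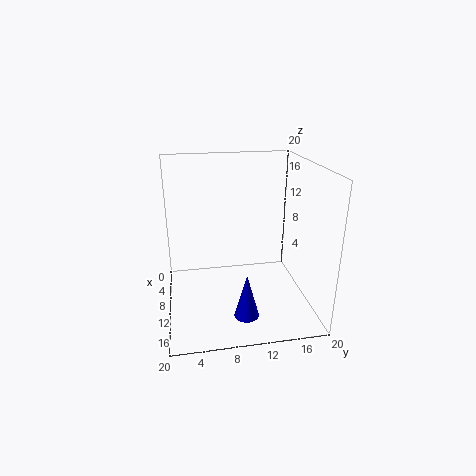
cx = 18.5
cy = 9.5
cz = 3.5
r = 1.5
color = 'blue'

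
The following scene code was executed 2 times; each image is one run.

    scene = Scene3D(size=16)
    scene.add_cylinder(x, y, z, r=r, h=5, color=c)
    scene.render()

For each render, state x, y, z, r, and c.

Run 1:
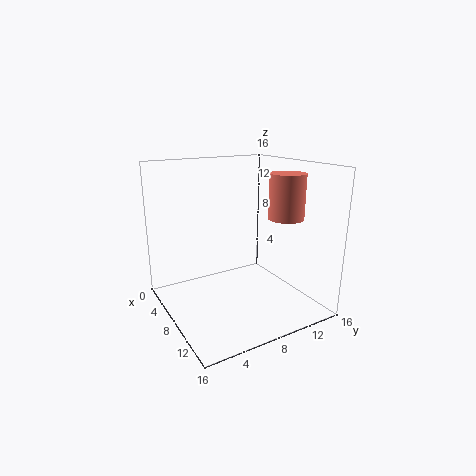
x = 10; y = 13; z = 10; r = 2; c = 'salmon'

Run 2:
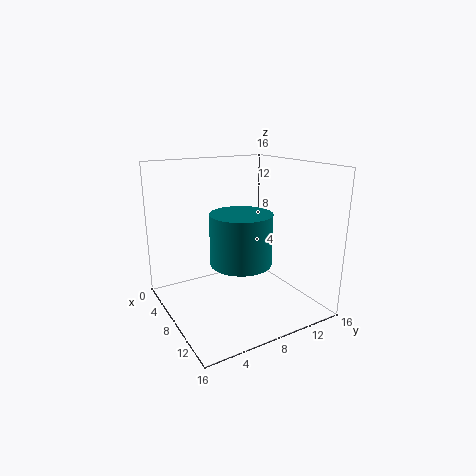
x = 12; y = 6; z = 7; r = 3; c = 'teal'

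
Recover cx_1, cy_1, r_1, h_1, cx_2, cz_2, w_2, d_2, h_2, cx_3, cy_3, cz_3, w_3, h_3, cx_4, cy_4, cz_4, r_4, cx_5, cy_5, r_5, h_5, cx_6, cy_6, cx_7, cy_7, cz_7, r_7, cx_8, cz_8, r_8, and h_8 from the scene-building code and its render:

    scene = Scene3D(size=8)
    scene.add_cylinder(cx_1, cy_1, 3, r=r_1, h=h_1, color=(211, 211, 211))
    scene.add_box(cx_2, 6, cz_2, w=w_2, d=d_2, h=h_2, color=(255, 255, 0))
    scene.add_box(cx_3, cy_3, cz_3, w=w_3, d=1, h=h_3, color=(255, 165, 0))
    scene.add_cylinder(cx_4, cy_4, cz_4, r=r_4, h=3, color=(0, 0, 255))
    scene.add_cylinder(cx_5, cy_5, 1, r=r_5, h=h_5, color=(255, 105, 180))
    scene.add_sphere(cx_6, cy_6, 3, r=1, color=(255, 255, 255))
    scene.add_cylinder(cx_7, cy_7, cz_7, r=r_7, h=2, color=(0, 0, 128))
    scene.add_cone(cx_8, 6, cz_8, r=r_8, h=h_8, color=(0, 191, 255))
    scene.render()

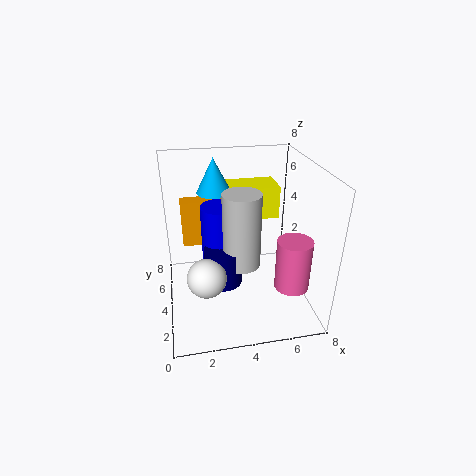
cx_1 = 4, cy_1 = 3, r_1 = 1, h_1 = 4, cx_2 = 4, cz_2 = 4, w_2 = 3, d_2 = 2, h_2 = 2, cx_3 = 1, cy_3 = 7, cz_3 = 2, w_3 = 3, h_3 = 3, cx_4 = 3, cy_4 = 4, cz_4 = 3, r_4 = 1, cx_5 = 7, cy_5 = 3, r_5 = 1, h_5 = 3, cx_6 = 2, cy_6 = 2, cx_7 = 3, cy_7 = 3, cz_7 = 2, r_7 = 1, cx_8 = 3, cz_8 = 6, r_8 = 1, h_8 = 2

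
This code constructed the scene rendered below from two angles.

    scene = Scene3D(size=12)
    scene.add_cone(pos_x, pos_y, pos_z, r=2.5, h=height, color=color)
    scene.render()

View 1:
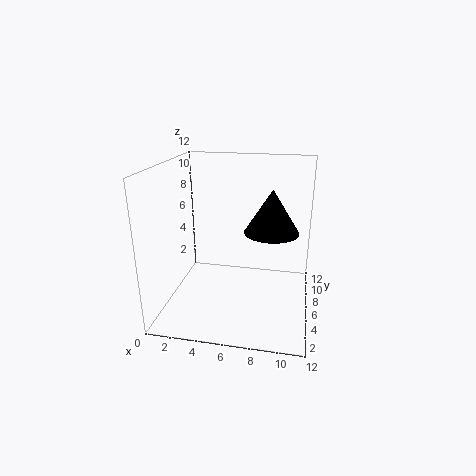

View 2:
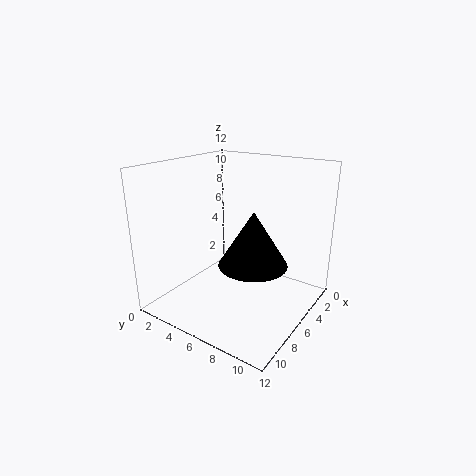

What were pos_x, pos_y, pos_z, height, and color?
pos_x = 8.5, pos_y = 9, pos_z = 5.5, height = 4, color = 'black'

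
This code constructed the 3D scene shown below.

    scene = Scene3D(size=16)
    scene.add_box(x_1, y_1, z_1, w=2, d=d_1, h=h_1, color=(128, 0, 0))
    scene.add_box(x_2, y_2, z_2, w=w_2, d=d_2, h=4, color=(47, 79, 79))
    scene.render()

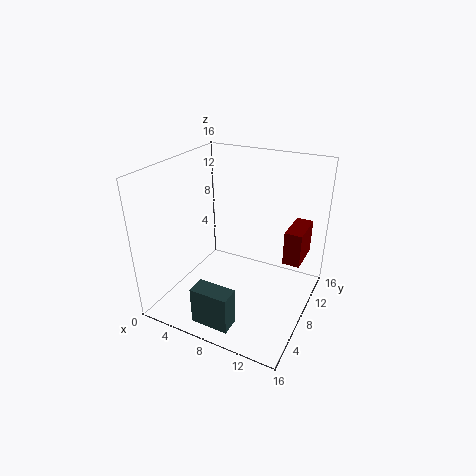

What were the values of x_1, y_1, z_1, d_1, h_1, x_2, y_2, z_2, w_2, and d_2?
x_1 = 12.5
y_1 = 10.5
z_1 = 4.5
d_1 = 4.5
h_1 = 4
x_2 = 6.5
y_2 = 0.5
z_2 = 1.5
w_2 = 4
d_2 = 2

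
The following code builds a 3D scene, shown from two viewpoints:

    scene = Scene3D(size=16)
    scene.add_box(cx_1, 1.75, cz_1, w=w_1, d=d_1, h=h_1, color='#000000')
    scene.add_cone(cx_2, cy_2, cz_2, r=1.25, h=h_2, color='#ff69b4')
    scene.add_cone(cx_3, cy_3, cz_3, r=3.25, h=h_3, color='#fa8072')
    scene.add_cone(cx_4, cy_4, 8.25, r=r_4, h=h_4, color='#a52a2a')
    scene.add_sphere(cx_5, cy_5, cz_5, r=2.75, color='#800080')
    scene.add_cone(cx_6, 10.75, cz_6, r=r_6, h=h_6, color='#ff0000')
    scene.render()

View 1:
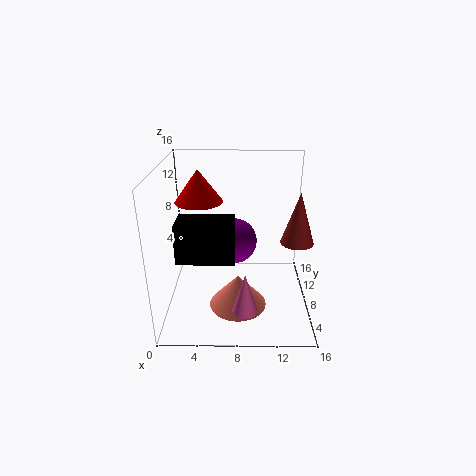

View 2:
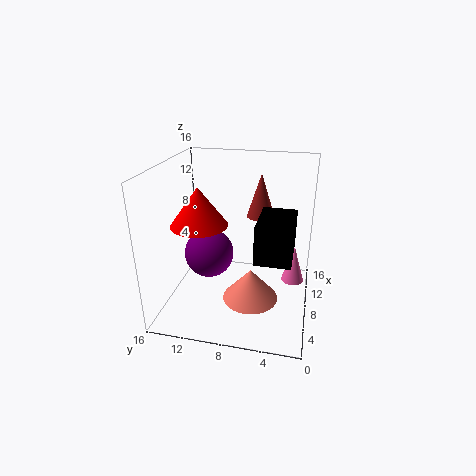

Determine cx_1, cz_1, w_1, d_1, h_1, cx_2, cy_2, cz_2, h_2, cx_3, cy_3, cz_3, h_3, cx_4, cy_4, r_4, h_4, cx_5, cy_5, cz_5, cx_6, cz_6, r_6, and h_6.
cx_1 = 2.25, cz_1 = 8.25, w_1 = 5.5, d_1 = 3.5, h_1 = 3.75, cx_2 = 8.75, cy_2 = 1.75, cz_2 = 3, h_2 = 4.25, cx_3 = 8, cy_3 = 6.5, cz_3 = 0.25, h_3 = 3.75, cx_4 = 14.25, cy_4 = 6.5, r_4 = 1.75, h_4 = 5.5, cx_5 = 7.5, cy_5 = 11.25, cz_5 = 6, cx_6 = 3.5, cz_6 = 11.25, r_6 = 2.75, h_6 = 3.75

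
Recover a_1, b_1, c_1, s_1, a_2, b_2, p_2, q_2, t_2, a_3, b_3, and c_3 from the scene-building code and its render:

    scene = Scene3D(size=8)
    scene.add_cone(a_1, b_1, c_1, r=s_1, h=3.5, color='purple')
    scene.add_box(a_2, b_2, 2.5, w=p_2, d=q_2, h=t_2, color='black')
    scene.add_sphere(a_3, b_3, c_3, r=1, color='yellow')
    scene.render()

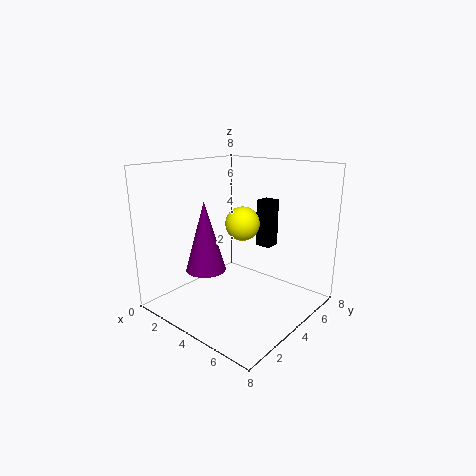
a_1 = 4, b_1 = 1.5, c_1 = 3, s_1 = 1, a_2 = 3, b_2 = 7, p_2 = 1, q_2 = 1, t_2 = 3, a_3 = 3.5, b_3 = 5, c_3 = 4.5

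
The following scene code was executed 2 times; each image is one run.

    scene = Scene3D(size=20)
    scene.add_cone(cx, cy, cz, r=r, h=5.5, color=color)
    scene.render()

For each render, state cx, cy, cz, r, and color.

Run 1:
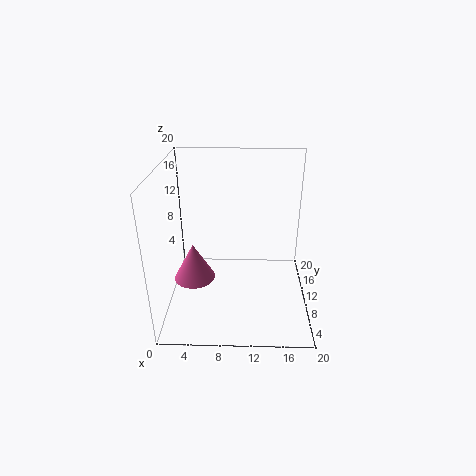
cx = 3.5, cy = 10.5, cz = 3, r = 3, color = 'hotpink'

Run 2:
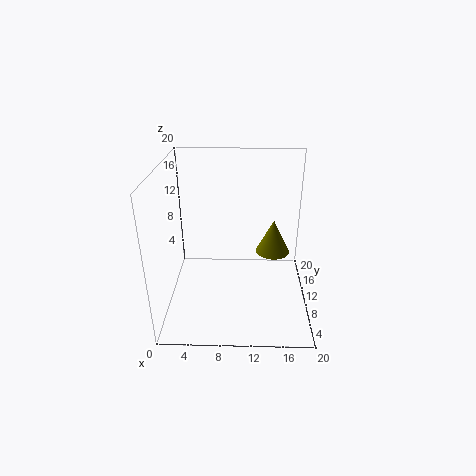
cx = 15.5, cy = 16.75, cz = 4, r = 2.75, color = 'olive'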